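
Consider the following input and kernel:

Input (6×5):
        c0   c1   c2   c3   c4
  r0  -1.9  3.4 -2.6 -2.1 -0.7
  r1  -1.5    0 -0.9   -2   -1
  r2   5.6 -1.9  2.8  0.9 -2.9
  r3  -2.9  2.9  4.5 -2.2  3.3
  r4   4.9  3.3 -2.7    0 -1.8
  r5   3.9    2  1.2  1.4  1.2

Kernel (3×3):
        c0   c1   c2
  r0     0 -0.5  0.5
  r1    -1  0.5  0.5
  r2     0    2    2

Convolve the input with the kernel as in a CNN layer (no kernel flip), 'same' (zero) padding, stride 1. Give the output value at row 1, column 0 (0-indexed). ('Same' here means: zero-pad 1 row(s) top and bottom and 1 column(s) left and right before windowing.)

The receptive field on the zero-padded input at this output position is [0 -1.9 3.4 / 0 -1.5 0 / 0 5.6 -1.9]. Elementwise product with the kernel and sum: -1.9·-0.5 + 3.4·0.5 + 0·-1 + -1.5·0.5 + 0·0.5 + 5.6·2 + -1.9·2.

9.3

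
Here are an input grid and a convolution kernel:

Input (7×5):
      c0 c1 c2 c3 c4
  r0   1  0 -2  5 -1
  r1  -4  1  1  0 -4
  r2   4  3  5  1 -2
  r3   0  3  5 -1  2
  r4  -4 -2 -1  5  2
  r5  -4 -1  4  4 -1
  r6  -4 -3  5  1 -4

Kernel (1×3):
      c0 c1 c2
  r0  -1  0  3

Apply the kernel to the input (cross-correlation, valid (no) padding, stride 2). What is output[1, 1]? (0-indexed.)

-11

The receptive field on the input at this output position is [5 1 -2]. Elementwise product with the kernel and sum: 5·-1 + -2·3.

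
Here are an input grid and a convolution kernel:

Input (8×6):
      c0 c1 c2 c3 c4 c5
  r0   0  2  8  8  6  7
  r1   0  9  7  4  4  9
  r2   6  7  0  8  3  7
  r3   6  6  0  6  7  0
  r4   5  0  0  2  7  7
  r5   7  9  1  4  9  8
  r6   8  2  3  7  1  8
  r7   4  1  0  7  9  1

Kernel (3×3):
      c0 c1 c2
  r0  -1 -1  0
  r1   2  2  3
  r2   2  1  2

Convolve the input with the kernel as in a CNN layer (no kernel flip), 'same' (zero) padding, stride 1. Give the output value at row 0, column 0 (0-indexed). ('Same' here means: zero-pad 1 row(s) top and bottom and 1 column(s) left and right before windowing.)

The receptive field on the zero-padded input at this output position is [0 0 0 / 0 0 2 / 0 0 9]. Elementwise product with the kernel and sum: 0·-1 + 0·-1 + 0·2 + 0·2 + 2·3 + 0·2 + 0·1 + 9·2.

24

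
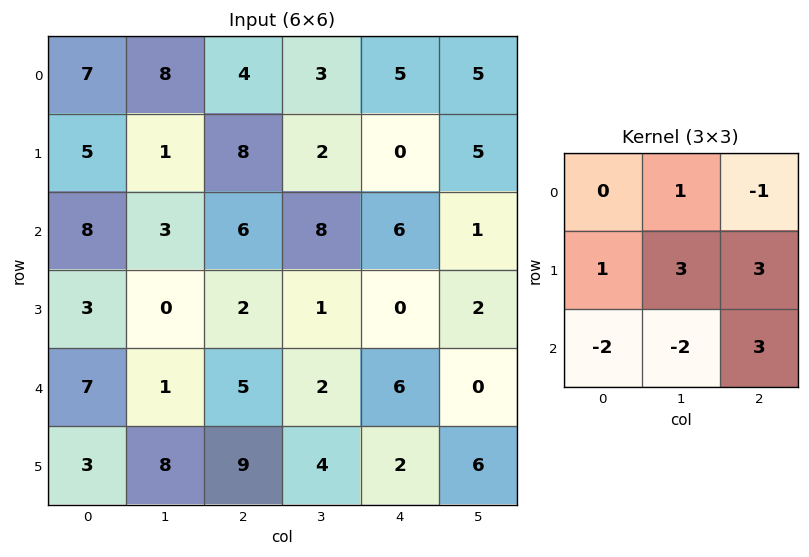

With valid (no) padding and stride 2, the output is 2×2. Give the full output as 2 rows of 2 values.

32 2
5 11

Output[0,0]: The receptive field on the input at this output position is [7 8 4 / 5 1 8 / 8 3 6]. Elementwise product with the kernel and sum: 8·1 + 4·-1 + 5·1 + 1·3 + 8·3 + 8·-2 + 3·-2 + 6·3.
Output[0,1]: The receptive field on the input at this output position is [4 3 5 / 8 2 0 / 6 8 6]. Elementwise product with the kernel and sum: 3·1 + 5·-1 + 8·1 + 2·3 + 0·3 + 6·-2 + 8·-2 + 6·3.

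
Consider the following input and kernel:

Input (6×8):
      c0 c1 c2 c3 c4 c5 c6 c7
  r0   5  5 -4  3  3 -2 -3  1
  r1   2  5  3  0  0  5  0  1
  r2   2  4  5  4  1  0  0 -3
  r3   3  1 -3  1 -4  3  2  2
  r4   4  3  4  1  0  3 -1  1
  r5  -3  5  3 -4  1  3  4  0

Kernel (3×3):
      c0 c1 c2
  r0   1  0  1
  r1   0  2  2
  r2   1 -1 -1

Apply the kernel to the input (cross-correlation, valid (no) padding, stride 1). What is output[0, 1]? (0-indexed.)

The receptive field on the input at this output position is [5 -4 3 / 5 3 0 / 4 5 4]. Elementwise product with the kernel and sum: 5·1 + 3·1 + 3·2 + 0·2 + 4·1 + 5·-1 + 4·-1.

9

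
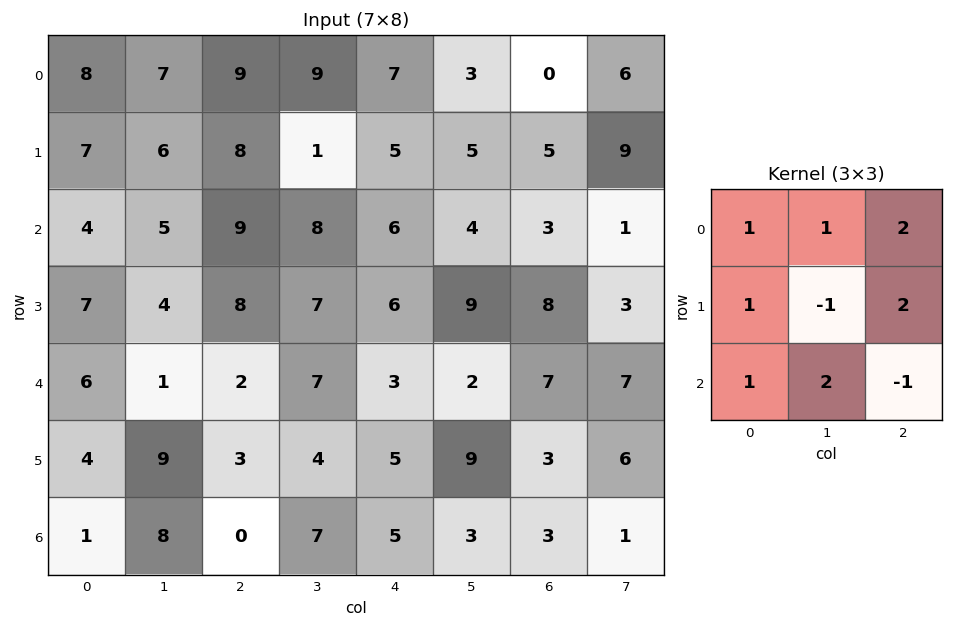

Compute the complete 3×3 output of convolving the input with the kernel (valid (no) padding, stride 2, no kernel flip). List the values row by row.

Output[0,0]: The receptive field on the input at this output position is [8 7 9 / 7 6 8 / 4 5 9]. Elementwise product with the kernel and sum: 8·1 + 7·1 + 9·2 + 7·1 + 6·-1 + 8·2 + 4·1 + 5·2 + 9·-1.
Output[0,1]: The receptive field on the input at this output position is [9 9 7 / 8 1 5 / 9 8 6]. Elementwise product with the kernel and sum: 9·1 + 9·1 + 7·2 + 8·1 + 1·-1 + 5·2 + 9·1 + 8·2 + 6·-1.

55 68 31
52 55 29
29 33 29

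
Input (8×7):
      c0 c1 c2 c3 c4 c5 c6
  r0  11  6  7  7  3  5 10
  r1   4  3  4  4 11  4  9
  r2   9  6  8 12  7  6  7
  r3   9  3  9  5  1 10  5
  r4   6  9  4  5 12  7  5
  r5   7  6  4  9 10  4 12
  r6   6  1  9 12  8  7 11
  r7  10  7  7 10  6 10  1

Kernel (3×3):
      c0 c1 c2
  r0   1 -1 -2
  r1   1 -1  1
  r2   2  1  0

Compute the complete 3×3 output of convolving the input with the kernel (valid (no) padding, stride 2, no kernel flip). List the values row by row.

Output[0,0]: The receptive field on the input at this output position is [11 6 7 / 4 3 4 / 9 6 8]. Elementwise product with the kernel and sum: 11·1 + 6·-1 + 7·-2 + 4·1 + 3·-1 + 4·1 + 9·2 + 6·1.

20 33 14
23 0 14
7 10 36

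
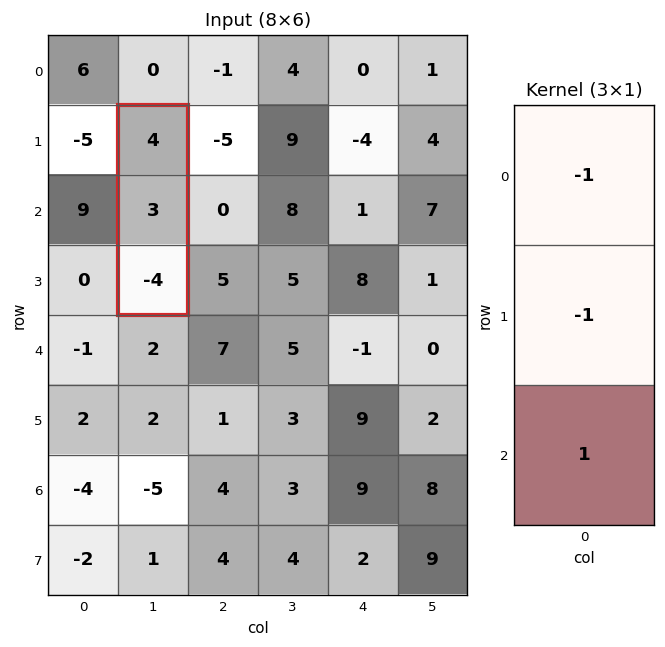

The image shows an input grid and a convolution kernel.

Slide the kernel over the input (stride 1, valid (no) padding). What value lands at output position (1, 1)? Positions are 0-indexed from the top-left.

The receptive field on the input at this output position is [4 / 3 / -4]. Elementwise product with the kernel and sum: 4·-1 + 3·-1 + -4·1.

-11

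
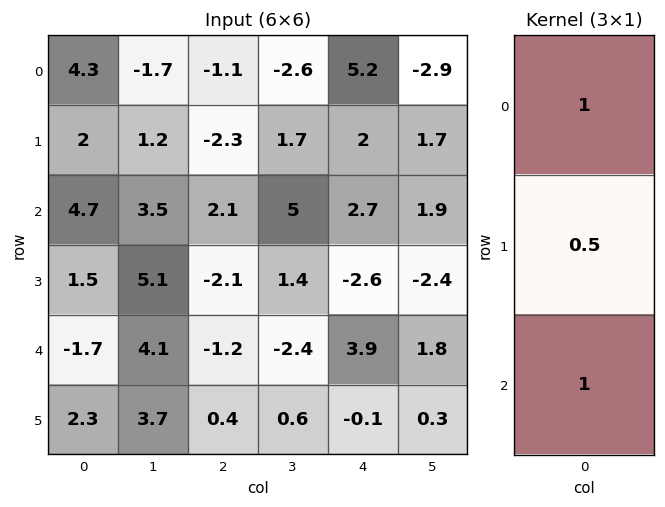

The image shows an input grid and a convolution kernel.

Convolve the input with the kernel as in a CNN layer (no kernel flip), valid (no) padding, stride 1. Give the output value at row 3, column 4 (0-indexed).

The receptive field on the input at this output position is [-2.6 / 3.9 / -0.1]. Elementwise product with the kernel and sum: -2.6·1 + 3.9·0.5 + -0.1·1.

-0.75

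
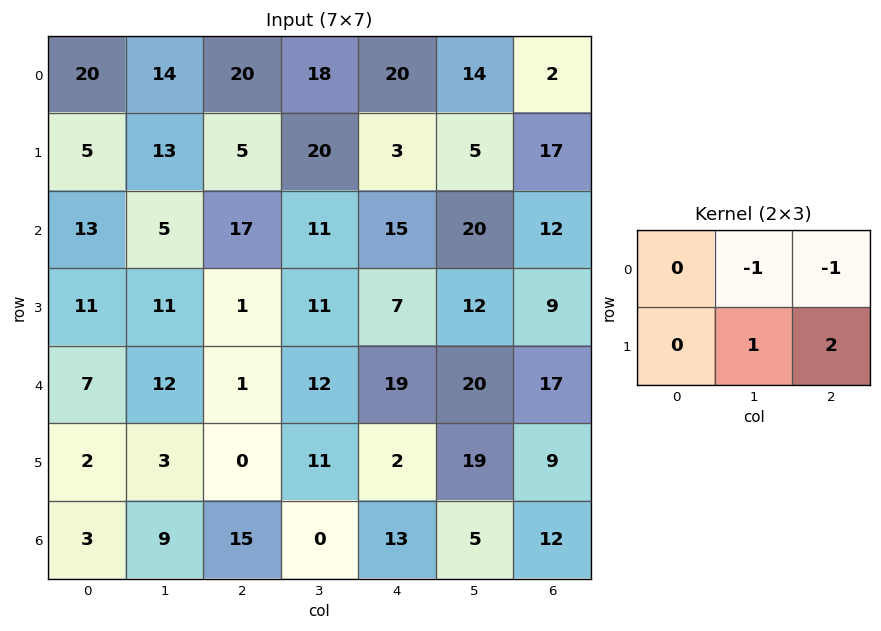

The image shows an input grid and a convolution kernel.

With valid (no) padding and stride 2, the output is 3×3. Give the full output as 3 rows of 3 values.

Output[0,0]: The receptive field on the input at this output position is [20 14 20 / 5 13 5]. Elementwise product with the kernel and sum: 14·-1 + 20·-1 + 13·1 + 5·2.
Output[0,1]: The receptive field on the input at this output position is [20 18 20 / 5 20 3]. Elementwise product with the kernel and sum: 18·-1 + 20·-1 + 20·1 + 3·2.

-11 -12 23
-9 -1 -2
-10 -16 0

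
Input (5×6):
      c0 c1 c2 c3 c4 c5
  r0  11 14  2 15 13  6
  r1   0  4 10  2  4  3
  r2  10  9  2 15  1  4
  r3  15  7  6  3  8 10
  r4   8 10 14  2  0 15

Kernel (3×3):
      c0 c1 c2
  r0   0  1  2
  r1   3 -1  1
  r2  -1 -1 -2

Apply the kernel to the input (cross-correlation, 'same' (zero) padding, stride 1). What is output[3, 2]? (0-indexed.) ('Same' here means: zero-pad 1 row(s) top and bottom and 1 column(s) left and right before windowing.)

22

The receptive field on the zero-padded input at this output position is [9 2 15 / 7 6 3 / 10 14 2]. Elementwise product with the kernel and sum: 2·1 + 15·2 + 7·3 + 6·-1 + 3·1 + 10·-1 + 14·-1 + 2·-2.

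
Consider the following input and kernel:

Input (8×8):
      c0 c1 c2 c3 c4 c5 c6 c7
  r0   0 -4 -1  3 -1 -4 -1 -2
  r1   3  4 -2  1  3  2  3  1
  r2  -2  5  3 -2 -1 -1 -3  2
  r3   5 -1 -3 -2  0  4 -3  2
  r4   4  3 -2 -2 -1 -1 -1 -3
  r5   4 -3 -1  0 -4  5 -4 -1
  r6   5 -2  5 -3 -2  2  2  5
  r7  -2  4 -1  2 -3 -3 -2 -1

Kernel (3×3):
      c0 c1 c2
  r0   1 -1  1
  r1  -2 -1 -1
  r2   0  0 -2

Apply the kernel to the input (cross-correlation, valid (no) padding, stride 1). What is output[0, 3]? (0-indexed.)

The receptive field on the input at this output position is [3 -1 -4 / 1 3 2 / -2 -1 -1]. Elementwise product with the kernel and sum: 3·1 + -1·-1 + -4·1 + 1·-2 + 3·-1 + 2·-1 + -1·-2.

-5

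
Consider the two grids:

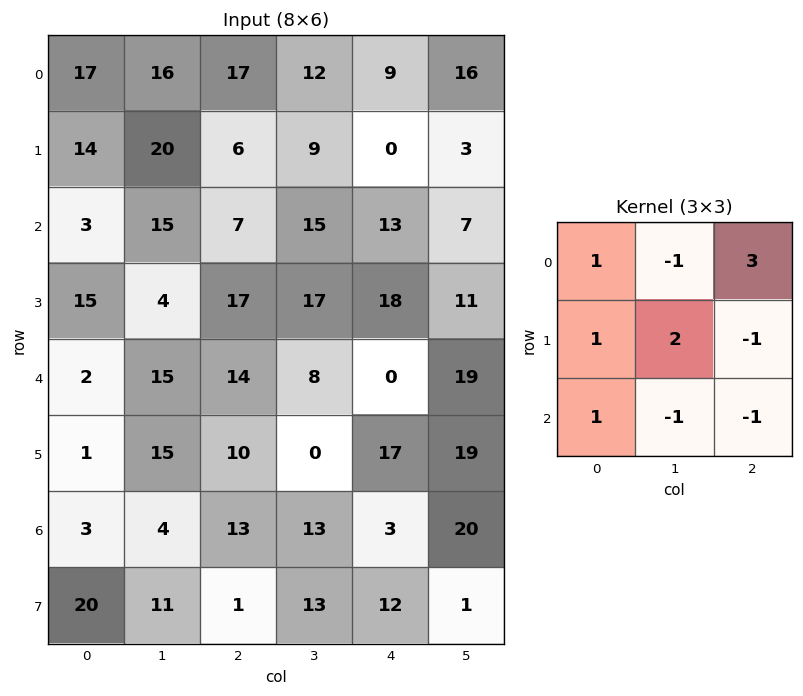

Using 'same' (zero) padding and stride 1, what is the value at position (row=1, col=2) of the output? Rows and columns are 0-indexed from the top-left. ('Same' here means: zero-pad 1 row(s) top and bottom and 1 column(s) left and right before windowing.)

The receptive field on the zero-padded input at this output position is [16 17 12 / 20 6 9 / 15 7 15]. Elementwise product with the kernel and sum: 16·1 + 17·-1 + 12·3 + 20·1 + 6·2 + 9·-1 + 15·1 + 7·-1 + 15·-1.

51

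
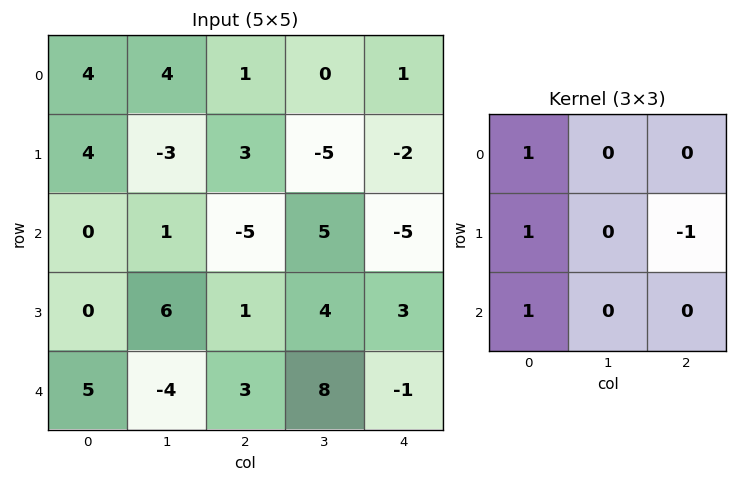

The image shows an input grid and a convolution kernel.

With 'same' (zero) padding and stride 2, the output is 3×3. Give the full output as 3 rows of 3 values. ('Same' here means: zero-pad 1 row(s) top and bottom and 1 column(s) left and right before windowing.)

Output[0,0]: The receptive field on the zero-padded input at this output position is [0 0 0 / 0 4 4 / 0 4 -3]. Elementwise product with the kernel and sum: 0·1 + 0·1 + 4·-1 + 0·1.

-4 1 -5
-1 -1 4
4 -6 12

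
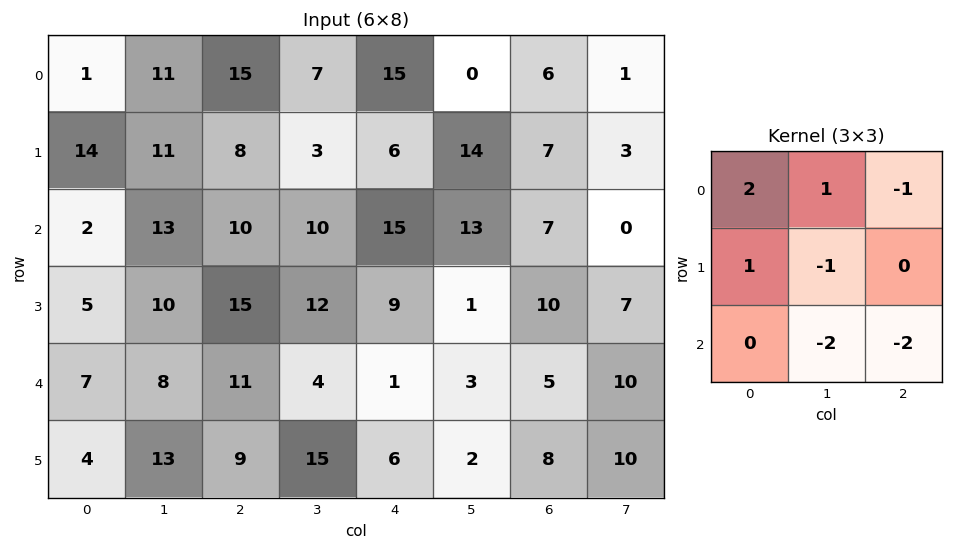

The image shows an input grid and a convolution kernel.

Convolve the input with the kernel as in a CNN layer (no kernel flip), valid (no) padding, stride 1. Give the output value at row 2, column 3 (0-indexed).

17

The receptive field on the input at this output position is [10 15 13 / 12 9 1 / 4 1 3]. Elementwise product with the kernel and sum: 10·2 + 15·1 + 13·-1 + 12·1 + 9·-1 + 1·-2 + 3·-2.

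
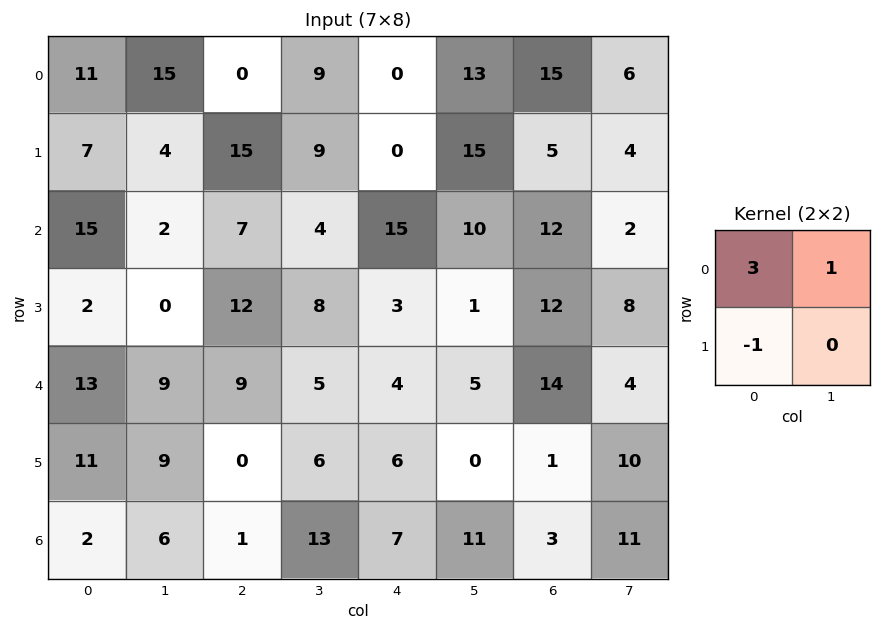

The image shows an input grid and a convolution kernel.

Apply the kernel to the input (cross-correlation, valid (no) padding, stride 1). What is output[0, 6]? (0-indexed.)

46

The receptive field on the input at this output position is [15 6 / 5 4]. Elementwise product with the kernel and sum: 15·3 + 6·1 + 5·-1.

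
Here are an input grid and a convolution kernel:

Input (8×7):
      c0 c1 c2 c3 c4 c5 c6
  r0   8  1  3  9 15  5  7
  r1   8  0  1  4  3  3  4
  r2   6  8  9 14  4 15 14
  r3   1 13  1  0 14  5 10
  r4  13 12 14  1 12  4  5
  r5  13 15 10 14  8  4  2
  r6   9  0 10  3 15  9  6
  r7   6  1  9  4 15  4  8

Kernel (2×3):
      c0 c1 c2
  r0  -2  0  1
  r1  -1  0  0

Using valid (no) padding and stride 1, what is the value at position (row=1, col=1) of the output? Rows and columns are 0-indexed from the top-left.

The receptive field on the input at this output position is [0 1 4 / 8 9 14]. Elementwise product with the kernel and sum: 0·-2 + 4·1 + 8·-1.

-4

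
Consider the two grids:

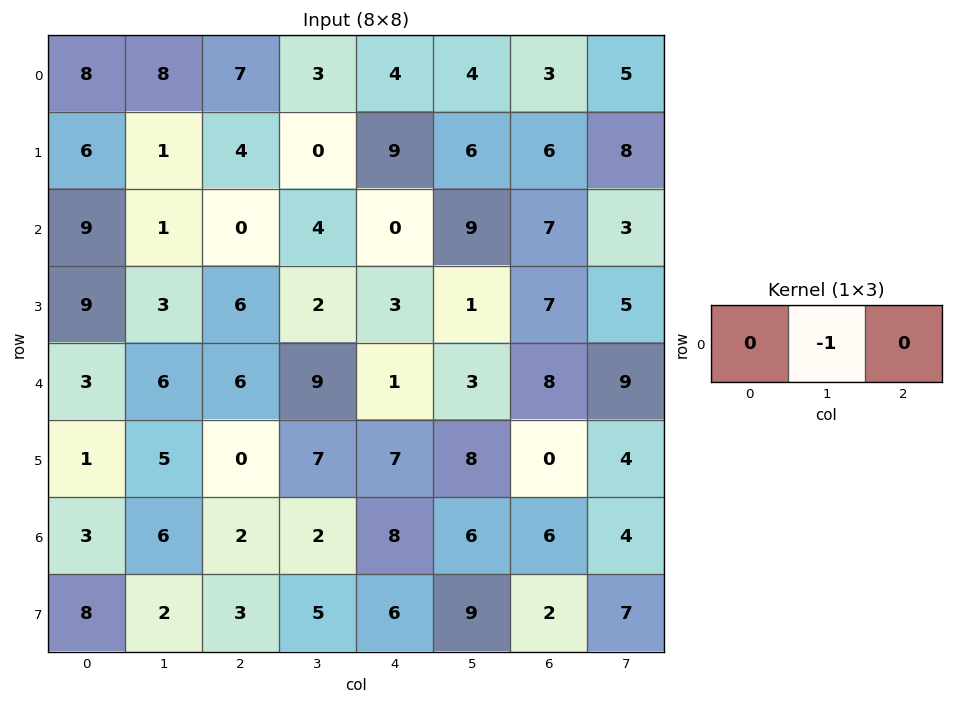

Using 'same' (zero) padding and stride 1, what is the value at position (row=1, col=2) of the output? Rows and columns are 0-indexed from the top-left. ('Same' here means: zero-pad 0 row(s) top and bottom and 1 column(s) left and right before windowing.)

-4

The receptive field on the zero-padded input at this output position is [1 4 0]. Elementwise product with the kernel and sum: 4·-1.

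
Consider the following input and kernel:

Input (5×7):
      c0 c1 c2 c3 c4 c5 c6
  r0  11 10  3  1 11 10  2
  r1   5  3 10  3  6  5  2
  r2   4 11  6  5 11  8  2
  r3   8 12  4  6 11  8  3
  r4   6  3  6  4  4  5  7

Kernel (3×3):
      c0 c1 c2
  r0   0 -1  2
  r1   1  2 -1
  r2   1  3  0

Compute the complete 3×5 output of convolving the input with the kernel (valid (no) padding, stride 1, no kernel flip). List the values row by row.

Output[0,0]: The receptive field on the input at this output position is [11 10 3 / 5 3 10 / 4 11 6]. Elementwise product with the kernel and sum: 10·-1 + 3·2 + 5·1 + 3·2 + 10·-1 + 4·1 + 11·3.
Output[0,1]: The receptive field on the input at this output position is [10 3 1 / 3 10 3 / 11 6 5]. Elementwise product with the kernel and sum: 3·-1 + 1·2 + 3·1 + 10·2 + 3·-1 + 11·1 + 6·3.

34 48 52 57 43
81 38 36 62 59
44 39 40 41 39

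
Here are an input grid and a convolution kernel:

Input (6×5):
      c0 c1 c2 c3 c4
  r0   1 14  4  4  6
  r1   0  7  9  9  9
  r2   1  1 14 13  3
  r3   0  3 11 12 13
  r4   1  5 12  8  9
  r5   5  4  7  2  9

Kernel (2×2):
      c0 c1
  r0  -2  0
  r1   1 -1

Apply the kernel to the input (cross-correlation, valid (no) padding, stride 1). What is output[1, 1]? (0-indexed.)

The receptive field on the input at this output position is [7 9 / 1 14]. Elementwise product with the kernel and sum: 7·-2 + 1·1 + 14·-1.

-27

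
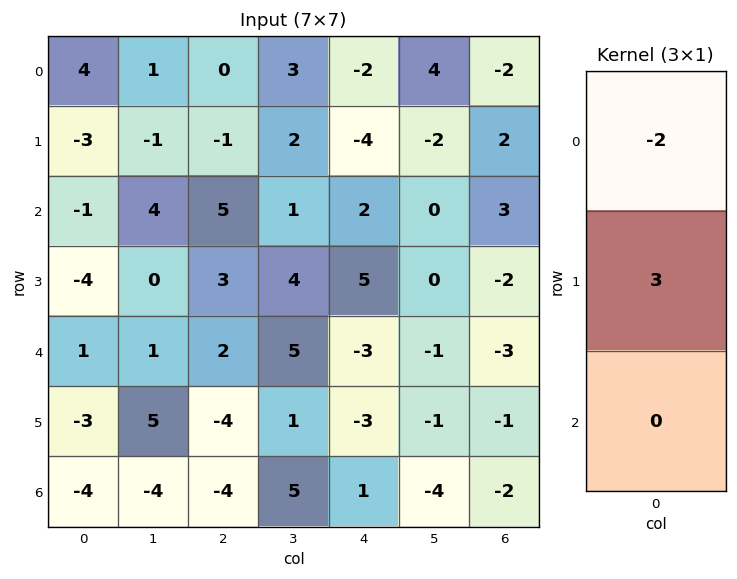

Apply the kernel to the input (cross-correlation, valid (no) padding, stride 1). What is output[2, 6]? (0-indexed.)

The receptive field on the input at this output position is [3 / -2 / -3]. Elementwise product with the kernel and sum: 3·-2 + -2·3.

-12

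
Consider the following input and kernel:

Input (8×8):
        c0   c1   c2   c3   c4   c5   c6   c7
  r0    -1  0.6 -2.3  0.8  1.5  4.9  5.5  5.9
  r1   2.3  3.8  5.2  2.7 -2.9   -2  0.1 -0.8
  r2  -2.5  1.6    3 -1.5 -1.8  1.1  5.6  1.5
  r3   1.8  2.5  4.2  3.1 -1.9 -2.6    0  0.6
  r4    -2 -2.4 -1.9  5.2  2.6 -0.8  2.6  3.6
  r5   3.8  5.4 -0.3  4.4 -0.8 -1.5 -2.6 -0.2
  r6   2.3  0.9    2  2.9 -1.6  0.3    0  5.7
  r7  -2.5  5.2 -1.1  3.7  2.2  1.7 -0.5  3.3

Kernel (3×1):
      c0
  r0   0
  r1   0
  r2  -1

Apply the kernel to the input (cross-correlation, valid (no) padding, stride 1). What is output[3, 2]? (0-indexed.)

The receptive field on the input at this output position is [4.2 / -1.9 / -0.3]. Elementwise product with the kernel and sum: -0.3·-1.

0.3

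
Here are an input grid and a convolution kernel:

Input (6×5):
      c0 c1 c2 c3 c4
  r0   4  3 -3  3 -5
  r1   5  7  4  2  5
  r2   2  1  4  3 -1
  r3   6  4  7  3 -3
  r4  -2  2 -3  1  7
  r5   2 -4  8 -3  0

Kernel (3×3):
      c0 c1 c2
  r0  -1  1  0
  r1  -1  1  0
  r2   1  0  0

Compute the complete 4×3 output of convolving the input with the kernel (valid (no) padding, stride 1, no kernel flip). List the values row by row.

3 -8 8
7 4 4
-5 8 -8
4 -6 8

Output[0,0]: The receptive field on the input at this output position is [4 3 -3 / 5 7 4 / 2 1 4]. Elementwise product with the kernel and sum: 4·-1 + 3·1 + 5·-1 + 7·1 + 2·1.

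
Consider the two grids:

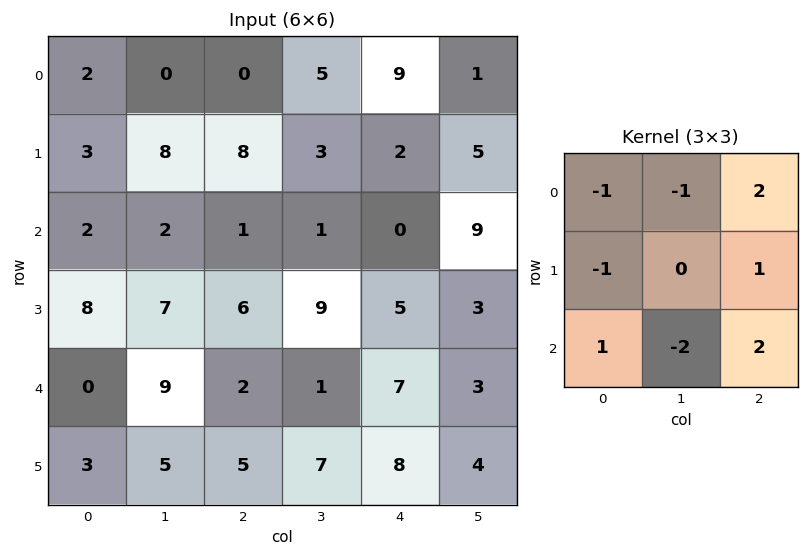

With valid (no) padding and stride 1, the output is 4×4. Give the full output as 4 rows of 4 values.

Output[0,0]: The receptive field on the input at this output position is [2 0 0 / 3 8 8 / 2 2 1]. Elementwise product with the kernel and sum: 2·-1 + 0·-1 + 0·2 + 3·-1 + 8·1 + 2·1 + 2·-2 + 1·2.

3 7 6 9
10 2 -10 18
-18 8 11 4
2 6 7 -7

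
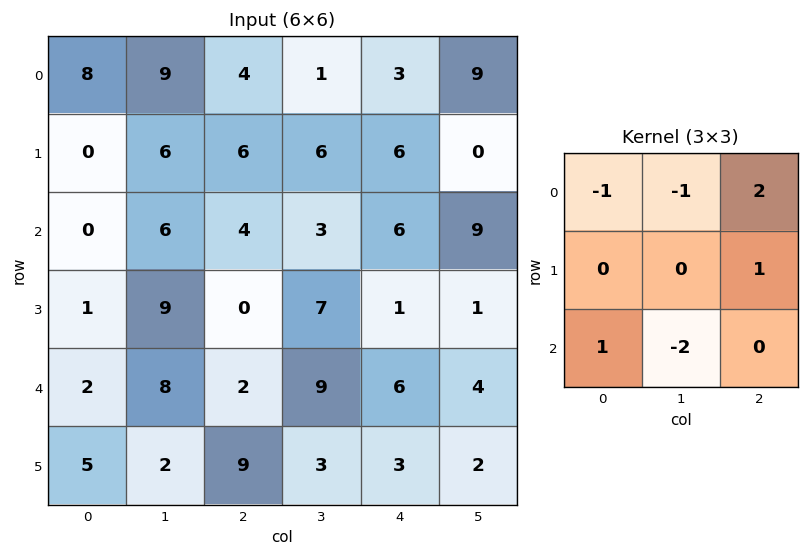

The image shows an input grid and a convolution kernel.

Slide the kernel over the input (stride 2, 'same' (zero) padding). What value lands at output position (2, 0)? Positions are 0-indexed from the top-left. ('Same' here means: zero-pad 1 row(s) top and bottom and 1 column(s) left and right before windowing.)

15

The receptive field on the zero-padded input at this output position is [0 1 9 / 0 2 8 / 0 5 2]. Elementwise product with the kernel and sum: 0·-1 + 1·-1 + 9·2 + 8·1 + 0·1 + 5·-2.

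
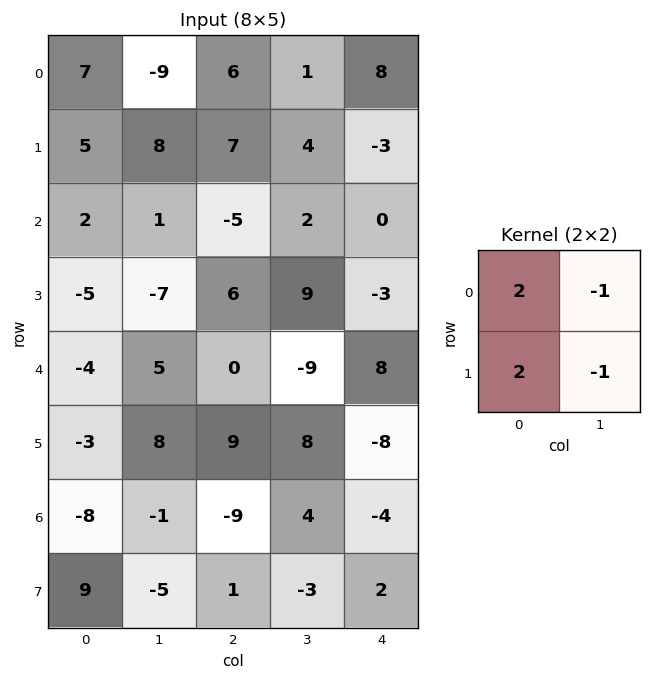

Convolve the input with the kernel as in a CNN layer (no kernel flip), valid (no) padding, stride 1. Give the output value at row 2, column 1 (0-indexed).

The receptive field on the input at this output position is [1 -5 / -7 6]. Elementwise product with the kernel and sum: 1·2 + -5·-1 + -7·2 + 6·-1.

-13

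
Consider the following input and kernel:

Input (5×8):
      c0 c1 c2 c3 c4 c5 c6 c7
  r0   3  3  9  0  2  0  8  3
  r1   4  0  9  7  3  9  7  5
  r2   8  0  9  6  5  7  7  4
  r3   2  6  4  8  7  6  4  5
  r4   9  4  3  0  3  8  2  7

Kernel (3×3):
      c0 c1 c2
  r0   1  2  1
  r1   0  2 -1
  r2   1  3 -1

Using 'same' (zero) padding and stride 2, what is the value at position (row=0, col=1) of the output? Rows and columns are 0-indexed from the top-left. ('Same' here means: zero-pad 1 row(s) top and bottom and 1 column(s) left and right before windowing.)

The receptive field on the zero-padded input at this output position is [0 0 0 / 3 9 0 / 0 9 7]. Elementwise product with the kernel and sum: 0·1 + 0·2 + 0·1 + 9·2 + 0·-1 + 0·1 + 9·3 + 7·-1.

38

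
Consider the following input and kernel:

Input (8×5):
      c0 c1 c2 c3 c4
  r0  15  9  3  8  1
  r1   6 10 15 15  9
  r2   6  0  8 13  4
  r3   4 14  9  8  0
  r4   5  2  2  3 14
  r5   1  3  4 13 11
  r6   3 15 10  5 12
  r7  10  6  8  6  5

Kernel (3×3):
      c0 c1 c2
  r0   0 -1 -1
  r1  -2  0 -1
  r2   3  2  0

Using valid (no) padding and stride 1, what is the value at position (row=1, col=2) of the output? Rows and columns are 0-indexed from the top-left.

The receptive field on the input at this output position is [15 15 9 / 8 13 4 / 9 8 0]. Elementwise product with the kernel and sum: 15·-1 + 9·-1 + 8·-2 + 4·-1 + 9·3 + 8·2.

-1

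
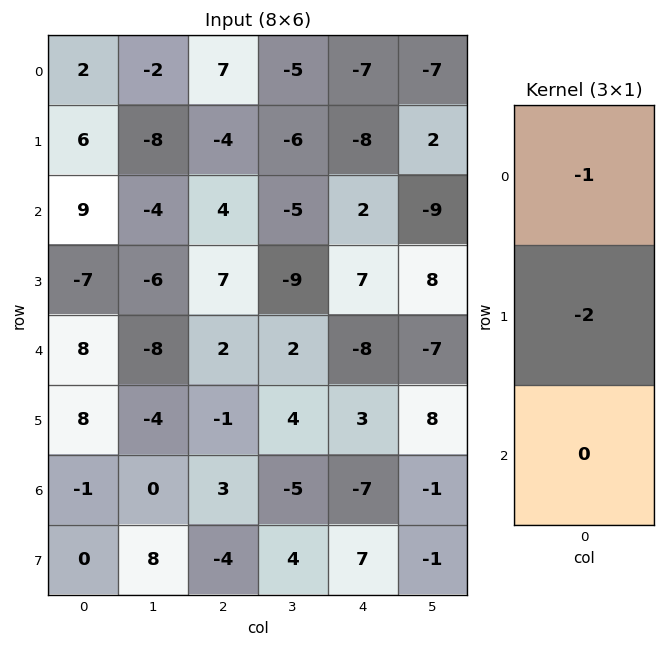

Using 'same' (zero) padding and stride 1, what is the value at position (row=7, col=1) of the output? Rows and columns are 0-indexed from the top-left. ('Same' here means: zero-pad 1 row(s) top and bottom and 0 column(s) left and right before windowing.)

The receptive field on the zero-padded input at this output position is [0 / 8 / 0]. Elementwise product with the kernel and sum: 0·-1 + 8·-2.

-16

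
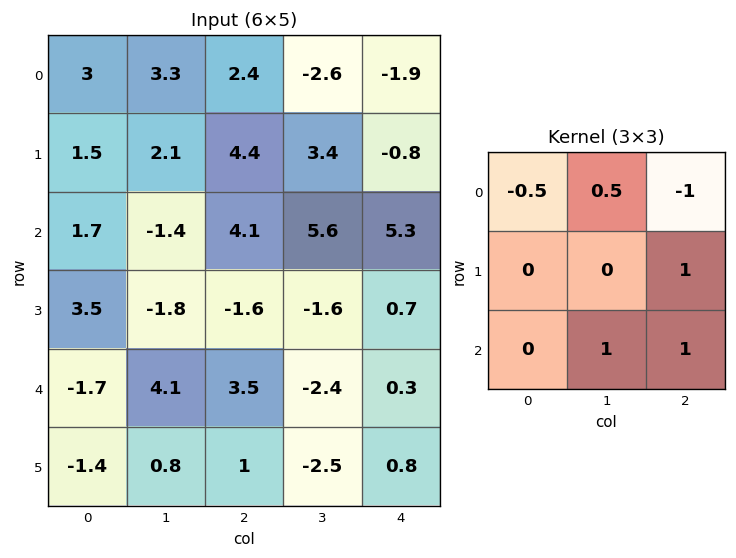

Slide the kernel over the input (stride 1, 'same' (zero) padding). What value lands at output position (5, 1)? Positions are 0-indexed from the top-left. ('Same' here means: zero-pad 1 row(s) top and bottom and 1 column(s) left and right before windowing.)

0.4

The receptive field on the zero-padded input at this output position is [-1.7 4.1 3.5 / -1.4 0.8 1 / 0 0 0]. Elementwise product with the kernel and sum: -1.7·-0.5 + 4.1·0.5 + 3.5·-1 + 1·1 + 0·1 + 0·1.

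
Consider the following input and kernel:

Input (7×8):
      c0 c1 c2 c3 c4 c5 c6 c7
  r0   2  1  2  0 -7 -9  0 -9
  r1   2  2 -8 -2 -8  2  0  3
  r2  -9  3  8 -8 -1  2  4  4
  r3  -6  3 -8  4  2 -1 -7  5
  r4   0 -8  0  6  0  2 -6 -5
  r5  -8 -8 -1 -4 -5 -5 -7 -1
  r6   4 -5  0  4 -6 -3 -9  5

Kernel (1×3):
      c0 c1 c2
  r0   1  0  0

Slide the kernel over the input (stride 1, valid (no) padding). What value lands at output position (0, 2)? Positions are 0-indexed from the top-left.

2

The receptive field on the input at this output position is [2 0 -7]. Elementwise product with the kernel and sum: 2·1.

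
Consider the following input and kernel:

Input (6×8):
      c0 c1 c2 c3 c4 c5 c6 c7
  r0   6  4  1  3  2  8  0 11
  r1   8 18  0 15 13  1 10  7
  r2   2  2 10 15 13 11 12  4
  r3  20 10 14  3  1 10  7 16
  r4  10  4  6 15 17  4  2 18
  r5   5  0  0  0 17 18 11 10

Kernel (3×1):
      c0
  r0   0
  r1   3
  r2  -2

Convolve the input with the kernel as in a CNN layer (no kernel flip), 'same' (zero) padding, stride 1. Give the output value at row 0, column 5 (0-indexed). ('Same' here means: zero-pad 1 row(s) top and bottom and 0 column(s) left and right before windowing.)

The receptive field on the zero-padded input at this output position is [0 / 8 / 1]. Elementwise product with the kernel and sum: 8·3 + 1·-2.

22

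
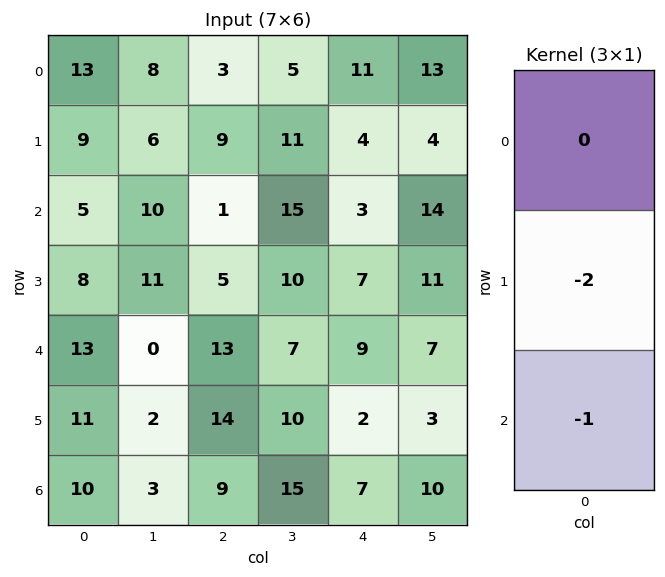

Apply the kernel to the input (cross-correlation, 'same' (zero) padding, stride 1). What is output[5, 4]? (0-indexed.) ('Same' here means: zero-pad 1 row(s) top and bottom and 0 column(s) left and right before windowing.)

-11

The receptive field on the zero-padded input at this output position is [9 / 2 / 7]. Elementwise product with the kernel and sum: 2·-2 + 7·-1.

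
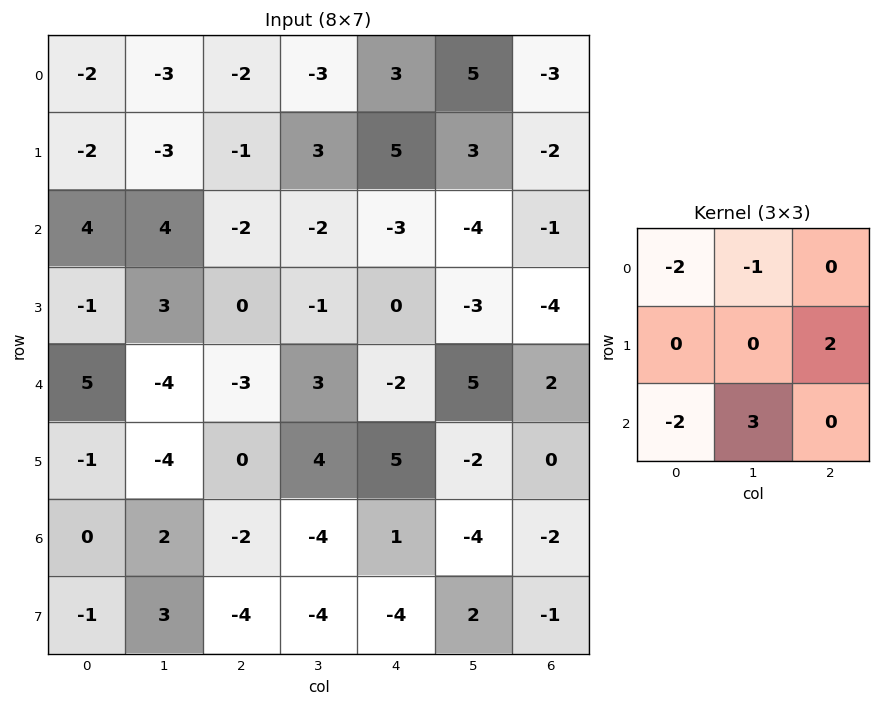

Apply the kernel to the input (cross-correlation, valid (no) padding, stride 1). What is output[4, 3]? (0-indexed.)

3

The receptive field on the input at this output position is [3 -2 5 / 4 5 -2 / -4 1 -4]. Elementwise product with the kernel and sum: 3·-2 + -2·-1 + -2·2 + -4·-2 + 1·3.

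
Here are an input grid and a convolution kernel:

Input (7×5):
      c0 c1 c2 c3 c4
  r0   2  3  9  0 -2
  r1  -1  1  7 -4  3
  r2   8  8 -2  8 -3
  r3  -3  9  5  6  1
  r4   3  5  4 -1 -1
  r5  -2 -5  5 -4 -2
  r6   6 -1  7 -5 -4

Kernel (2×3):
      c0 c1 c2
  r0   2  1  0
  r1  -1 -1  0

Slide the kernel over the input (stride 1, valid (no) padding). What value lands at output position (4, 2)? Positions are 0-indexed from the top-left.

6

The receptive field on the input at this output position is [4 -1 -1 / 5 -4 -2]. Elementwise product with the kernel and sum: 4·2 + -1·1 + 5·-1 + -4·-1.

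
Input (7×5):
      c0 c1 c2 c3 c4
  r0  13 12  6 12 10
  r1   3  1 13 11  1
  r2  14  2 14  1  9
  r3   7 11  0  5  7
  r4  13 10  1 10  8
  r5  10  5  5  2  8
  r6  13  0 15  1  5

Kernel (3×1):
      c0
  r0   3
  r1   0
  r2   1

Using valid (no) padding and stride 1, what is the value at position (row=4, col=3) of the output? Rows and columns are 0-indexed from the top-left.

31

The receptive field on the input at this output position is [10 / 2 / 1]. Elementwise product with the kernel and sum: 10·3 + 1·1.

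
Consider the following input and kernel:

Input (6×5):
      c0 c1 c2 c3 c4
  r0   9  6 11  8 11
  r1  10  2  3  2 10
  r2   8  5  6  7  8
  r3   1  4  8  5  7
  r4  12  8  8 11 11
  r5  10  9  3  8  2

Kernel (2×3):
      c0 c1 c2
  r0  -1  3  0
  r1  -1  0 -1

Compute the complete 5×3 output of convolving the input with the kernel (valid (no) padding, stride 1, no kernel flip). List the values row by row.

-4 23 0
-18 -5 -11
-2 4 0
-9 1 -12
-1 -1 20

Output[0,0]: The receptive field on the input at this output position is [9 6 11 / 10 2 3]. Elementwise product with the kernel and sum: 9·-1 + 6·3 + 10·-1 + 3·-1.
Output[0,1]: The receptive field on the input at this output position is [6 11 8 / 2 3 2]. Elementwise product with the kernel and sum: 6·-1 + 11·3 + 2·-1 + 2·-1.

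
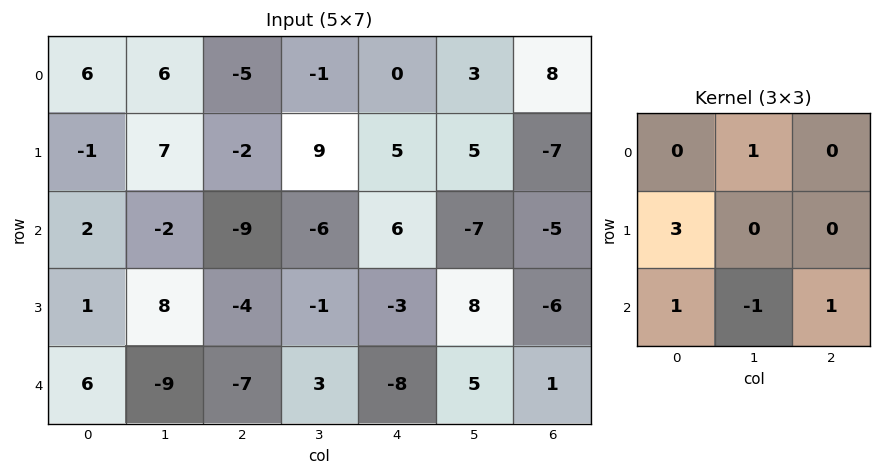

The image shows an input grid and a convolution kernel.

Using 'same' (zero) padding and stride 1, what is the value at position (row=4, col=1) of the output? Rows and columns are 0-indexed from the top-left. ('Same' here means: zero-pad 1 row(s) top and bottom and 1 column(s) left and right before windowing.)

The receptive field on the zero-padded input at this output position is [1 8 -4 / 6 -9 -7 / 0 0 0]. Elementwise product with the kernel and sum: 8·1 + 6·3 + 0·1 + 0·-1 + 0·1.

26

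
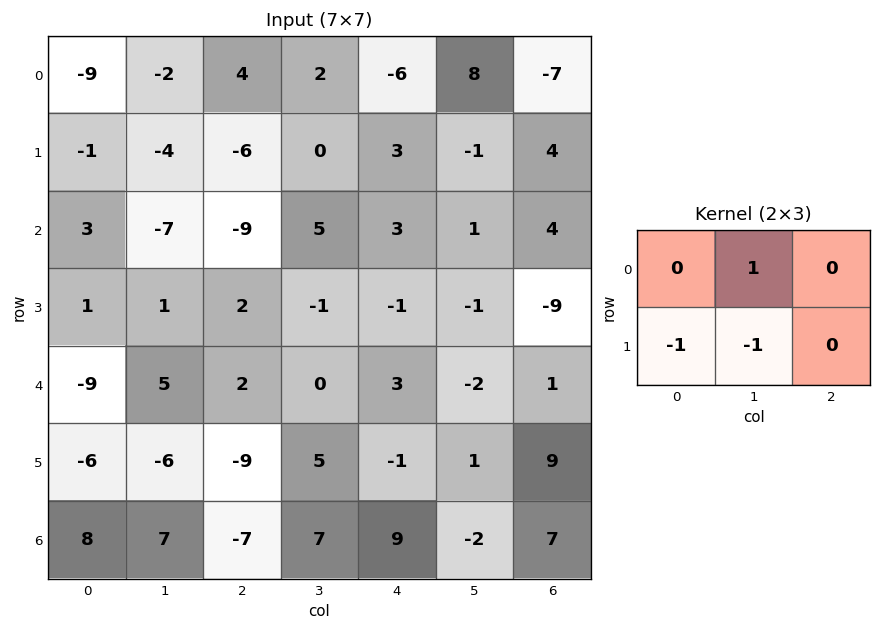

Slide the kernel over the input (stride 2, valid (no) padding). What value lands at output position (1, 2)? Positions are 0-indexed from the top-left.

The receptive field on the input at this output position is [3 1 4 / -1 -1 -9]. Elementwise product with the kernel and sum: 1·1 + -1·-1 + -1·-1.

3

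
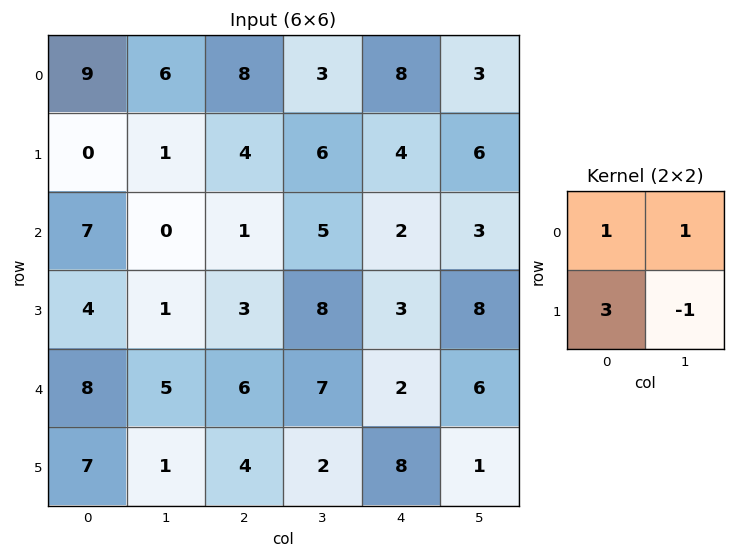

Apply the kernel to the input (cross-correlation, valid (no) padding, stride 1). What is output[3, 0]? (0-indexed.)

The receptive field on the input at this output position is [4 1 / 8 5]. Elementwise product with the kernel and sum: 4·1 + 1·1 + 8·3 + 5·-1.

24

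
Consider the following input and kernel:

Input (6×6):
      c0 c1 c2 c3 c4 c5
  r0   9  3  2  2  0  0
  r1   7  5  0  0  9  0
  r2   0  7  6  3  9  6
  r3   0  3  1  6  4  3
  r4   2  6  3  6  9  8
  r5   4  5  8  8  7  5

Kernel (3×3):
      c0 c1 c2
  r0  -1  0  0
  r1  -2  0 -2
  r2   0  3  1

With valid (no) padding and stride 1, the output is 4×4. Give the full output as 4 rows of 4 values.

4 8 -2 31
-9 -16 -8 -3
19 -10 11 14
13 5 6 -8

Output[0,0]: The receptive field on the input at this output position is [9 3 2 / 7 5 0 / 0 7 6]. Elementwise product with the kernel and sum: 9·-1 + 7·-2 + 0·-2 + 7·3 + 6·1.
Output[0,1]: The receptive field on the input at this output position is [3 2 2 / 5 0 0 / 7 6 3]. Elementwise product with the kernel and sum: 3·-1 + 5·-2 + 0·-2 + 6·3 + 3·1.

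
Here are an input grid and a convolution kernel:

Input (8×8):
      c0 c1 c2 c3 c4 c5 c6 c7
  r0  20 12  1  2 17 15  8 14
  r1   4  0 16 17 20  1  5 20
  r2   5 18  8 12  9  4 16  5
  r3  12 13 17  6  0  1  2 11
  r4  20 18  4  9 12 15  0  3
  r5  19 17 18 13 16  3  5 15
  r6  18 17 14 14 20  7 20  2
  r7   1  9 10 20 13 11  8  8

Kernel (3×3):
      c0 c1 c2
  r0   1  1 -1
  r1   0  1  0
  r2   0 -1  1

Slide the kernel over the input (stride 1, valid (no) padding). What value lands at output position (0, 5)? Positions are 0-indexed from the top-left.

3

The receptive field on the input at this output position is [15 8 14 / 1 5 20 / 4 16 5]. Elementwise product with the kernel and sum: 15·1 + 8·1 + 14·-1 + 5·1 + 16·-1 + 5·1.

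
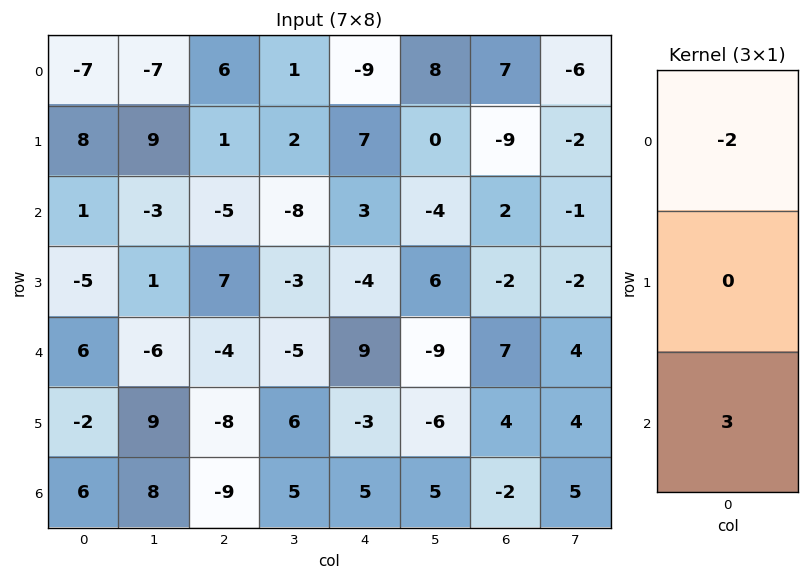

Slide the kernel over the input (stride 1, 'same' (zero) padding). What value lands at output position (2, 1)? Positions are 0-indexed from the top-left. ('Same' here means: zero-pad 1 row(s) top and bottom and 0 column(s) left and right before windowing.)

-15

The receptive field on the zero-padded input at this output position is [9 / -3 / 1]. Elementwise product with the kernel and sum: 9·-2 + 1·3.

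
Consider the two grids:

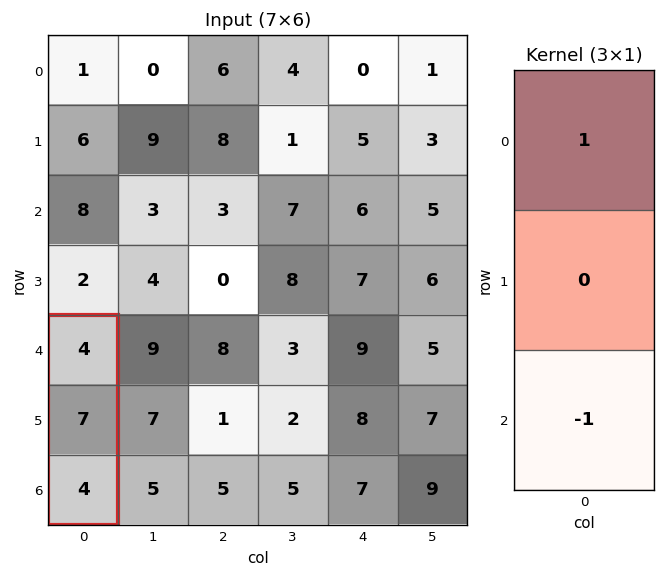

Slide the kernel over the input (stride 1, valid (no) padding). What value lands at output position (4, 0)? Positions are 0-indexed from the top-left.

The receptive field on the input at this output position is [4 / 7 / 4]. Elementwise product with the kernel and sum: 4·1 + 4·-1.

0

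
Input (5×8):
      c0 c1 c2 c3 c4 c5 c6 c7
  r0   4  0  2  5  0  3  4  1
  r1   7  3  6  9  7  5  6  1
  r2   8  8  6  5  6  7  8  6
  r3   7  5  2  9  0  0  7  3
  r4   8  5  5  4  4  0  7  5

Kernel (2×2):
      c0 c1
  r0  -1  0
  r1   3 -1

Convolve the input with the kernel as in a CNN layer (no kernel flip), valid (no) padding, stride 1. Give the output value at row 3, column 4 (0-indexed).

12

The receptive field on the input at this output position is [0 0 / 4 0]. Elementwise product with the kernel and sum: 0·-1 + 4·3 + 0·-1.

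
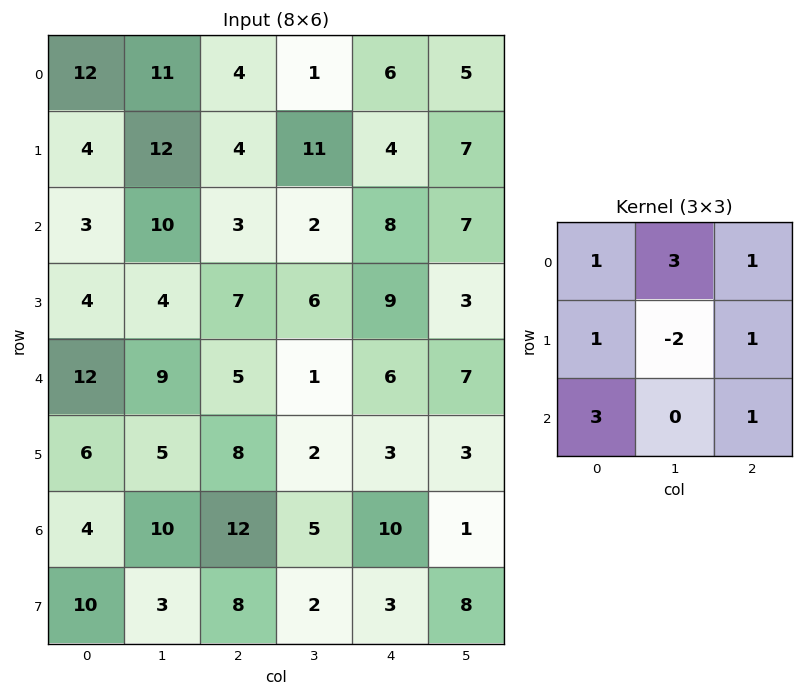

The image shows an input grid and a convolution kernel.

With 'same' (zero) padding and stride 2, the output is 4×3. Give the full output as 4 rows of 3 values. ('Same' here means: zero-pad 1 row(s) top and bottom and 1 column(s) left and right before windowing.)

Output[0,0]: The receptive field on the zero-padded input at this output position is [0 0 0 / 0 12 11 / 0 4 12]. Elementwise product with the kernel and sum: 0·1 + 0·3 + 0·1 + 0·1 + 12·-2 + 11·1 + 0·3 + 12·1.
Output[0,1]: The receptive field on the zero-padded input at this output position is [0 0 0 / 11 4 1 / 12 4 11]. Elementwise product with the kernel and sum: 0·1 + 0·3 + 0·1 + 11·1 + 4·-2 + 1·1 + 12·3 + 11·1.

-1 51 34
32 59 44
6 48 41
28 33 14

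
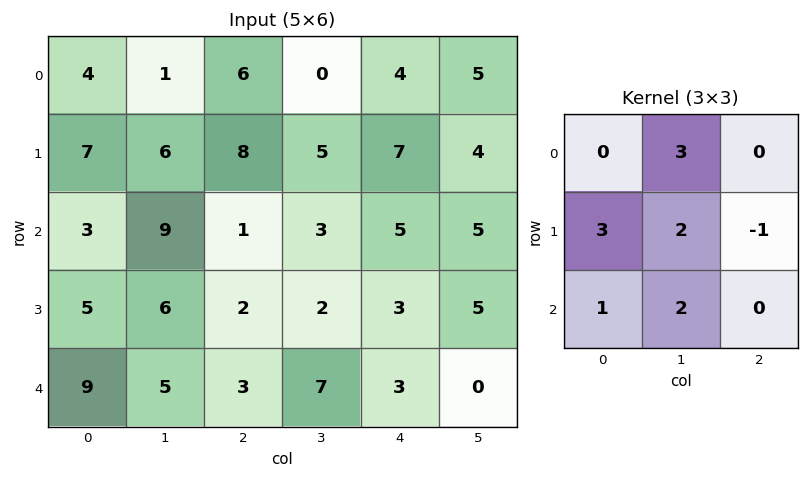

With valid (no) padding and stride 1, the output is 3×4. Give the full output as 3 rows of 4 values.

Output[0,0]: The receptive field on the input at this output position is [4 1 6 / 7 6 8 / 3 9 1]. Elementwise product with the kernel and sum: 1·3 + 7·3 + 6·2 + 8·-1 + 3·1 + 9·2.
Output[0,1]: The receptive field on the input at this output position is [1 6 0 / 6 8 5 / 9 1 3]. Elementwise product with the kernel and sum: 6·3 + 6·3 + 8·2 + 5·-1 + 9·1 + 1·2.

49 58 34 50
61 60 25 43
71 34 33 35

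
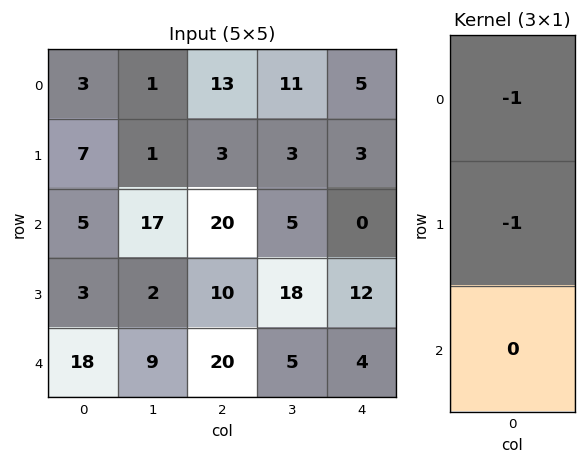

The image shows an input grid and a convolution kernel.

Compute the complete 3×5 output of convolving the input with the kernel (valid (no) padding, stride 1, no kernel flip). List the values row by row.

-10 -2 -16 -14 -8
-12 -18 -23 -8 -3
-8 -19 -30 -23 -12

Output[0,0]: The receptive field on the input at this output position is [3 / 7 / 5]. Elementwise product with the kernel and sum: 3·-1 + 7·-1.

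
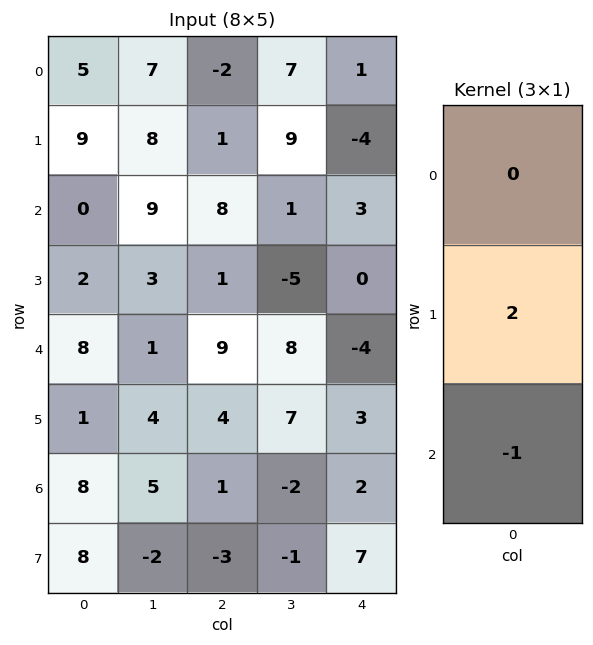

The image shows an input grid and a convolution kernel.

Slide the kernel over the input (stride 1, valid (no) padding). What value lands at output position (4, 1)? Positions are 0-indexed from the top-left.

3

The receptive field on the input at this output position is [1 / 4 / 5]. Elementwise product with the kernel and sum: 4·2 + 5·-1.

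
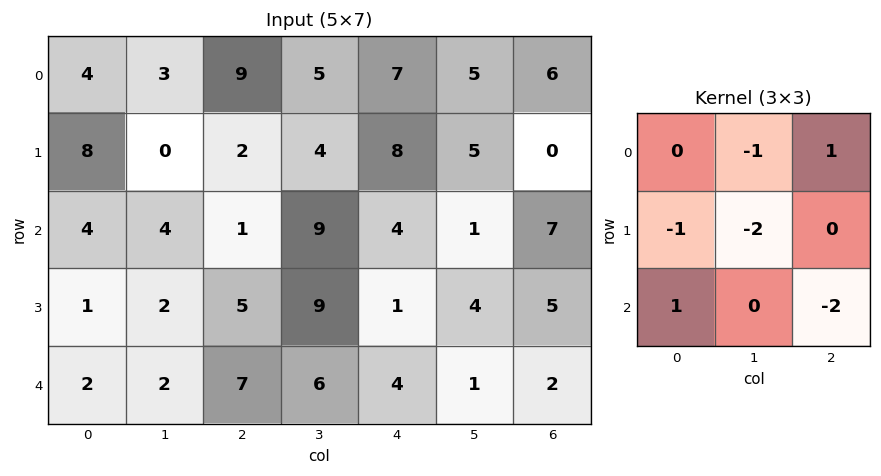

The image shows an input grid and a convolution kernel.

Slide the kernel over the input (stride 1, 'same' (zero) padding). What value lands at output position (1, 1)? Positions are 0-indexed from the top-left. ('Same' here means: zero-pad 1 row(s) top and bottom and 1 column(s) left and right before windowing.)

0

The receptive field on the zero-padded input at this output position is [4 3 9 / 8 0 2 / 4 4 1]. Elementwise product with the kernel and sum: 3·-1 + 9·1 + 8·-1 + 0·-2 + 4·1 + 1·-2.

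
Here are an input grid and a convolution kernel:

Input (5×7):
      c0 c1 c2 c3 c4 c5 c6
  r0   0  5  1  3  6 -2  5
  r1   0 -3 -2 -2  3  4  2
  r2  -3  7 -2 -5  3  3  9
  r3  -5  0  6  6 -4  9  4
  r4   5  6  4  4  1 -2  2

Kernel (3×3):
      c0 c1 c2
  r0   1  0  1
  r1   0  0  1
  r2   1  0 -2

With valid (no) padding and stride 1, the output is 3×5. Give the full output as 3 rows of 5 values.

0 23 2 -6 -2
-21 -22 18 -7 2
-2 6 -1 15 13

Output[0,0]: The receptive field on the input at this output position is [0 5 1 / 0 -3 -2 / -3 7 -2]. Elementwise product with the kernel and sum: 0·1 + 1·1 + -2·1 + -3·1 + -2·-2.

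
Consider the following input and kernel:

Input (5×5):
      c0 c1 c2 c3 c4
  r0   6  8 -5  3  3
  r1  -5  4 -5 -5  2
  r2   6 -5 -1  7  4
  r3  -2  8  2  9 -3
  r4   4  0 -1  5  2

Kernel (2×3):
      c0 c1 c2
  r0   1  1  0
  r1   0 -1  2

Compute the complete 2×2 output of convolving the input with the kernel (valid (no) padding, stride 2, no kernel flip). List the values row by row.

0 7
-3 -9

Output[0,0]: The receptive field on the input at this output position is [6 8 -5 / -5 4 -5]. Elementwise product with the kernel and sum: 6·1 + 8·1 + 4·-1 + -5·2.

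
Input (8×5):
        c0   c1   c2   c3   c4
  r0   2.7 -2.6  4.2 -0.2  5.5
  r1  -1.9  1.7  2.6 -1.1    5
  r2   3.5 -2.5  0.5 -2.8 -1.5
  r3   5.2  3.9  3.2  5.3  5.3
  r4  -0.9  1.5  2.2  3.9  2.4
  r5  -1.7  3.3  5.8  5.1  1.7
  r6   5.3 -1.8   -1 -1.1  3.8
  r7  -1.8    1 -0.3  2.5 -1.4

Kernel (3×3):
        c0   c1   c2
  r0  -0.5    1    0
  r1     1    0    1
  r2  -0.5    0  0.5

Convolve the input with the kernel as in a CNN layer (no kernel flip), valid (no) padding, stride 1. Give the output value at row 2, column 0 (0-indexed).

The receptive field on the input at this output position is [3.5 -2.5 0.5 / 5.2 3.9 3.2 / -0.9 1.5 2.2]. Elementwise product with the kernel and sum: 3.5·-0.5 + -2.5·1 + 5.2·1 + 3.2·1 + -0.9·-0.5 + 2.2·0.5.

5.7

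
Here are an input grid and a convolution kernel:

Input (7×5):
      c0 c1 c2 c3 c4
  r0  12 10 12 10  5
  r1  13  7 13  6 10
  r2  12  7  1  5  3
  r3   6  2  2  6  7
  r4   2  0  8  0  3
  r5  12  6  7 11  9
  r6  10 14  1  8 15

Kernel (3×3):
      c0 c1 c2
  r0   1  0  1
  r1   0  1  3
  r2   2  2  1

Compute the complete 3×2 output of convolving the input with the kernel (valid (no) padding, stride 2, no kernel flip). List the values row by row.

Output[0,0]: The receptive field on the input at this output position is [12 10 12 / 13 7 13 / 12 7 1]. Elementwise product with the kernel and sum: 12·1 + 12·1 + 7·1 + 13·3 + 12·2 + 7·2 + 1·1.

109 68
33 50
86 82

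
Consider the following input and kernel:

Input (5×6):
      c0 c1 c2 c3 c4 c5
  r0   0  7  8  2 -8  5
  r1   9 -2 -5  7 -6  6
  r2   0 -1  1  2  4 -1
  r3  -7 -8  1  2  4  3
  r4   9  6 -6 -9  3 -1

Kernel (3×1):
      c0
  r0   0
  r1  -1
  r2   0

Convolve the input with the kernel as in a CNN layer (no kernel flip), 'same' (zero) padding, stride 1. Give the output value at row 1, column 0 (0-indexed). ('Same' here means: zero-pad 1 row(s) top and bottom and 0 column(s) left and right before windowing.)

-9

The receptive field on the zero-padded input at this output position is [0 / 9 / 0]. Elementwise product with the kernel and sum: 9·-1.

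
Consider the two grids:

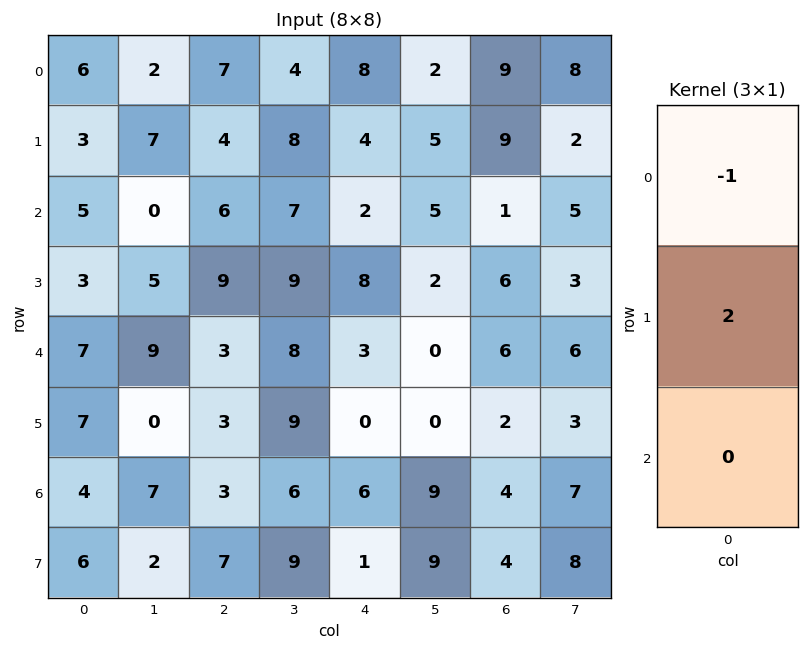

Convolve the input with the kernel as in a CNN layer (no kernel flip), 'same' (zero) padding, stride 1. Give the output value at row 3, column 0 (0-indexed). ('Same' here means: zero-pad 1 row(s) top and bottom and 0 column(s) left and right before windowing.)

The receptive field on the zero-padded input at this output position is [5 / 3 / 7]. Elementwise product with the kernel and sum: 5·-1 + 3·2.

1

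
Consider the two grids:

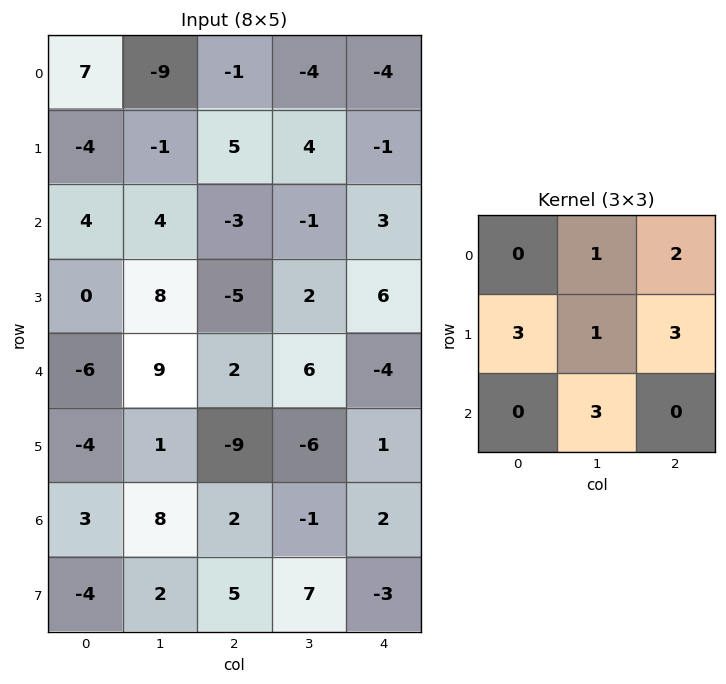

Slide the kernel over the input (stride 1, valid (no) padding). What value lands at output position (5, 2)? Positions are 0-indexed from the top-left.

28

The receptive field on the input at this output position is [-9 -6 1 / 2 -1 2 / 5 7 -3]. Elementwise product with the kernel and sum: -6·1 + 1·2 + 2·3 + -1·1 + 2·3 + 7·3.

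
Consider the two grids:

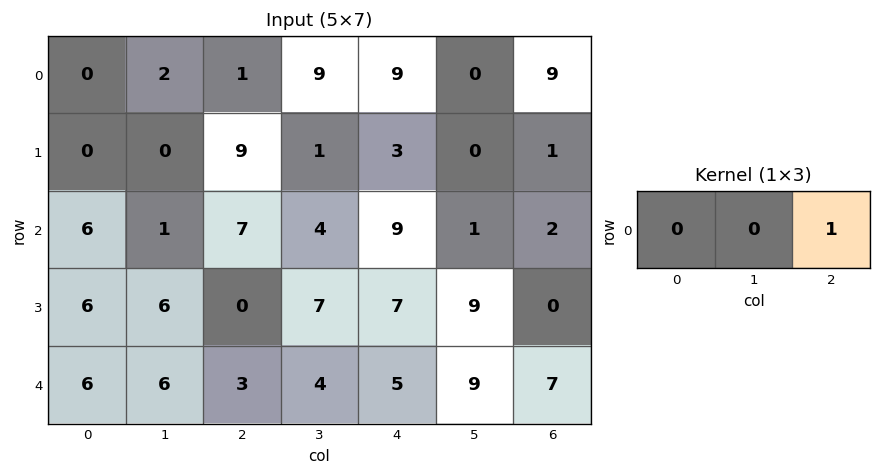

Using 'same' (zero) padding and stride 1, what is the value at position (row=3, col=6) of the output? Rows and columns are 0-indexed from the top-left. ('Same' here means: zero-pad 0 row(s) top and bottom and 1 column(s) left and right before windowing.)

0

The receptive field on the zero-padded input at this output position is [9 0 0]. Elementwise product with the kernel and sum: 0·1.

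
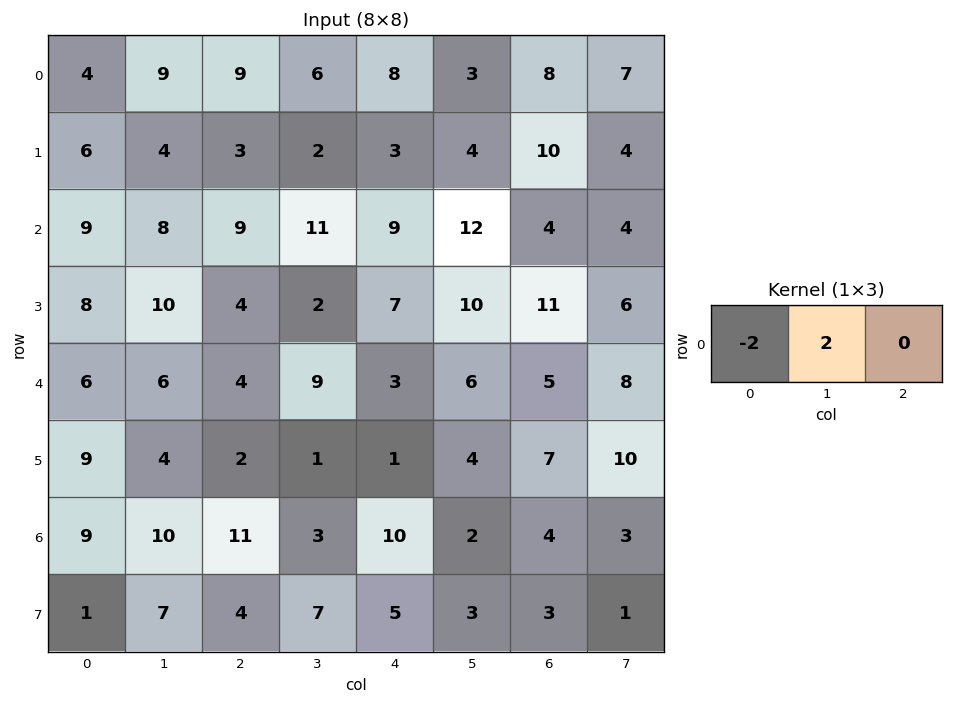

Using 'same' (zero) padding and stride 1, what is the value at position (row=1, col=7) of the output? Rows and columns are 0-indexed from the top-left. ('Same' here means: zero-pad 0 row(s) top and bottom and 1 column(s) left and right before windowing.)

The receptive field on the zero-padded input at this output position is [10 4 0]. Elementwise product with the kernel and sum: 10·-2 + 4·2.

-12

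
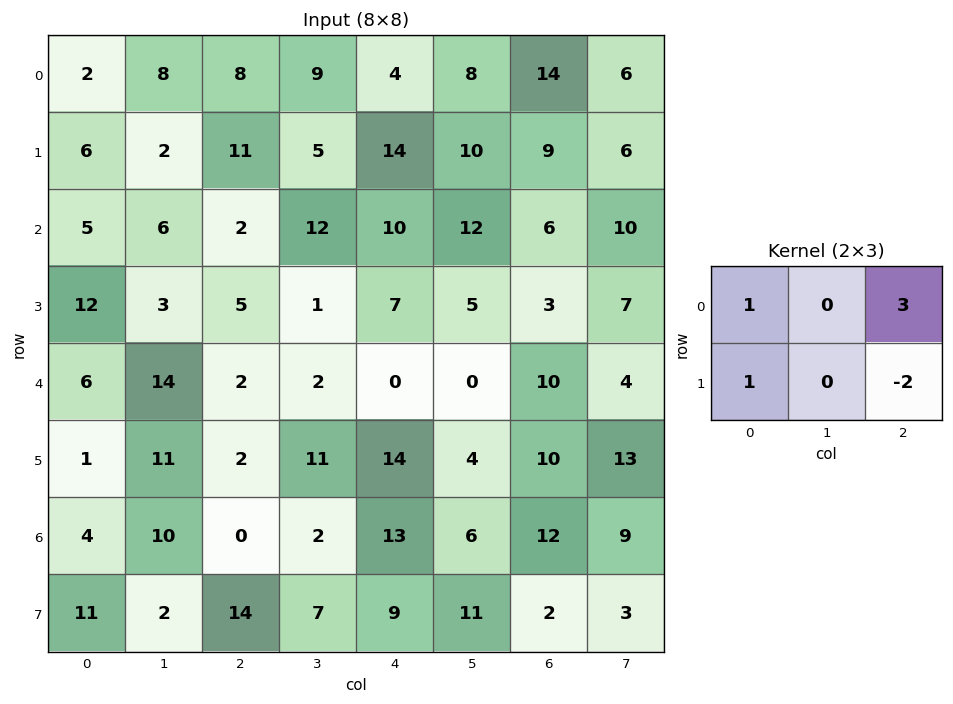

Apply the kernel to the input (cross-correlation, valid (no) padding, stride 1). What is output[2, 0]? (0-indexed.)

13

The receptive field on the input at this output position is [5 6 2 / 12 3 5]. Elementwise product with the kernel and sum: 5·1 + 2·3 + 12·1 + 5·-2.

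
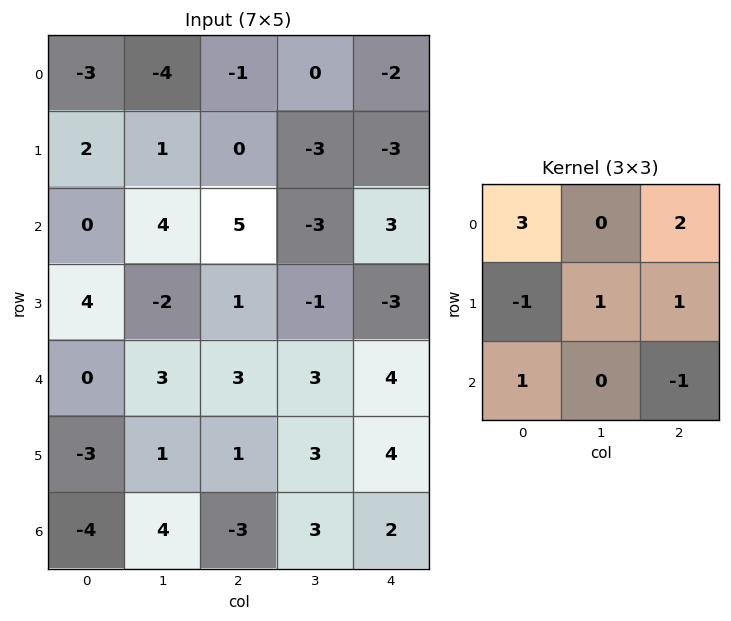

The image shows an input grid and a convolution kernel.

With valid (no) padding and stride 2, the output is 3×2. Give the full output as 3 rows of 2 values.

-17 -11
2 15
10 18

Output[0,0]: The receptive field on the input at this output position is [-3 -4 -1 / 2 1 0 / 0 4 5]. Elementwise product with the kernel and sum: -3·3 + -1·2 + 2·-1 + 1·1 + 0·1 + 0·1 + 5·-1.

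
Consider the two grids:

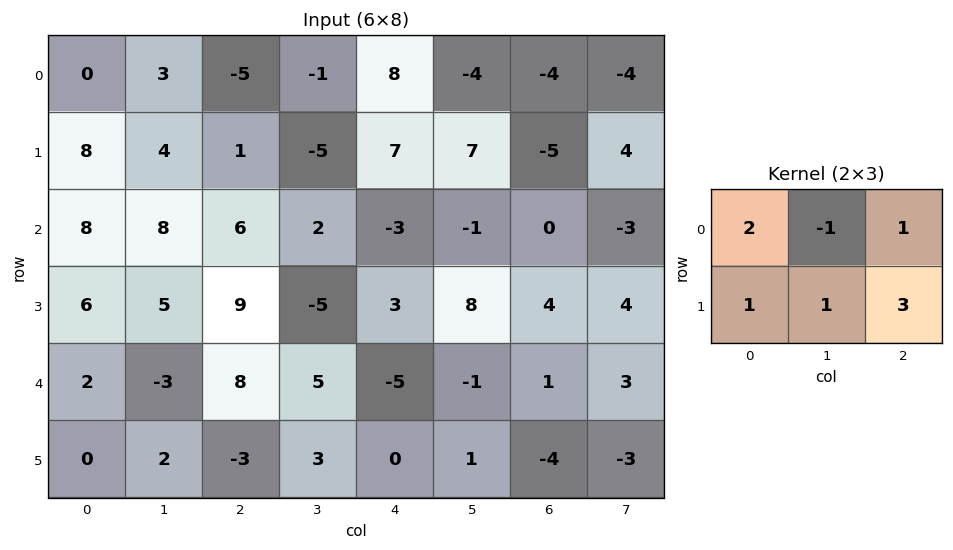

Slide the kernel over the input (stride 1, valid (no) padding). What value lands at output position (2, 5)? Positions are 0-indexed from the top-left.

The receptive field on the input at this output position is [-1 0 -3 / 8 4 4]. Elementwise product with the kernel and sum: -1·2 + 0·-1 + -3·1 + 8·1 + 4·1 + 4·3.

19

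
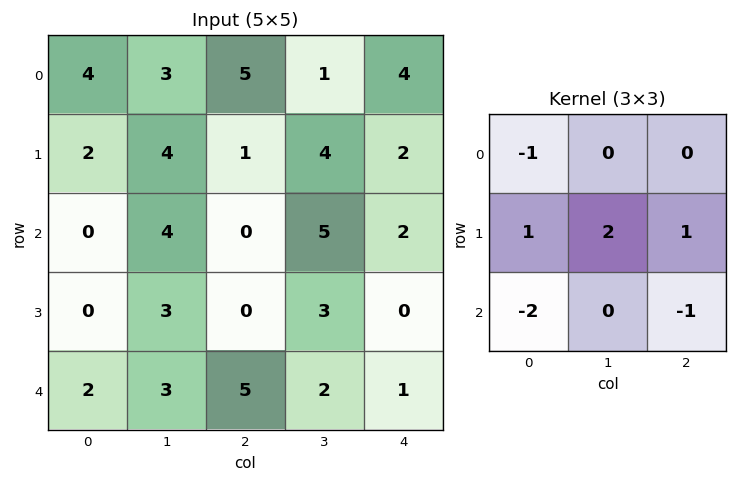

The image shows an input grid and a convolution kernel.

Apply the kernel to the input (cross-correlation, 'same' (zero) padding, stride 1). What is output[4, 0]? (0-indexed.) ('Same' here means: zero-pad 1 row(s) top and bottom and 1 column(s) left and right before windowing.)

The receptive field on the zero-padded input at this output position is [0 0 3 / 0 2 3 / 0 0 0]. Elementwise product with the kernel and sum: 0·-1 + 0·1 + 2·2 + 3·1 + 0·-2 + 0·-1.

7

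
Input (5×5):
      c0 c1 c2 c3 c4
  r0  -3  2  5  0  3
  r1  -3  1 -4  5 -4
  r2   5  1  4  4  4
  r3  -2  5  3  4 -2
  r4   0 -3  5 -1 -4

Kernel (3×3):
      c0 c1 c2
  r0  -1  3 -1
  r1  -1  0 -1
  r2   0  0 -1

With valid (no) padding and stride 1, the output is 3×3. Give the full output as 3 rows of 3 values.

7 3 -4
-2 -27 17
-12 -1 7

Output[0,0]: The receptive field on the input at this output position is [-3 2 5 / -3 1 -4 / 5 1 4]. Elementwise product with the kernel and sum: -3·-1 + 2·3 + 5·-1 + -3·-1 + -4·-1 + 4·-1.
Output[0,1]: The receptive field on the input at this output position is [2 5 0 / 1 -4 5 / 1 4 4]. Elementwise product with the kernel and sum: 2·-1 + 5·3 + 0·-1 + 1·-1 + 5·-1 + 4·-1.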